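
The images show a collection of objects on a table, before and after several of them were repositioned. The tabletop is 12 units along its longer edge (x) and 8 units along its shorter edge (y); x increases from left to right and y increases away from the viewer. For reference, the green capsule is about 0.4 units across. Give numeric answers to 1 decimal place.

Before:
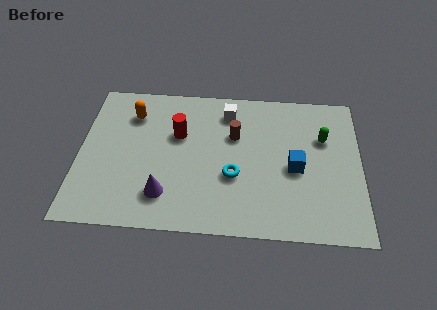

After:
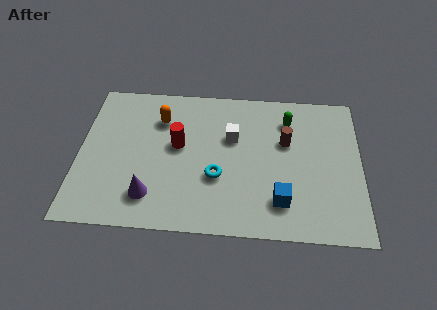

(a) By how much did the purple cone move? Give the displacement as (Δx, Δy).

(-0.6, -0.1)

From the two frames, the purple cone sits at roughly (3.7, 1.8) before and (3.1, 1.7) after.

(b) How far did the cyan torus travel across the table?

0.7

From (6.6, 3.0) to (5.9, 2.9), the cyan torus covered √(0.7² + 0.1²) ≈ 0.7 units.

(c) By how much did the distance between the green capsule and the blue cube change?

+2.3

They were about 2.1 units apart before and 4.4 after — 2.3 units further apart.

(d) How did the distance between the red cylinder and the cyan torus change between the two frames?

-0.9

They were about 3.2 units apart before and 2.3 after — 0.9 units closer together.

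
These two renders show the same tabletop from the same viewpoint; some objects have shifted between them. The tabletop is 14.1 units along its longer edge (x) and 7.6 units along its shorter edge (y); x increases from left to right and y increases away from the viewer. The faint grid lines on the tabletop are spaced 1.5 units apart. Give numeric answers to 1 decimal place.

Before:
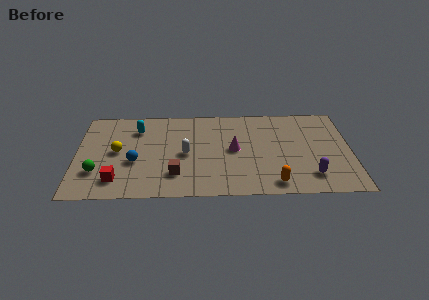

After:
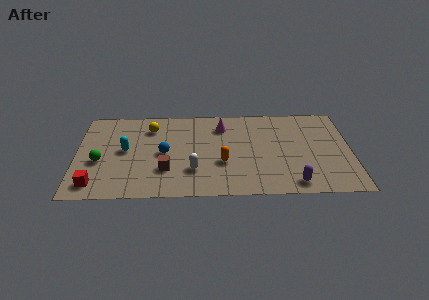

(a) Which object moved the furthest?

the orange capsule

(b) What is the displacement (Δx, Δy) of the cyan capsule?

(-0.6, -1.8)

The cyan capsule started near (3.1, 5.8) and ended near (2.5, 4.0).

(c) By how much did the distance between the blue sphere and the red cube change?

+2.6

The distance was about 1.7 in the first image and 4.3 in the second, so they moved 2.6 units further apart.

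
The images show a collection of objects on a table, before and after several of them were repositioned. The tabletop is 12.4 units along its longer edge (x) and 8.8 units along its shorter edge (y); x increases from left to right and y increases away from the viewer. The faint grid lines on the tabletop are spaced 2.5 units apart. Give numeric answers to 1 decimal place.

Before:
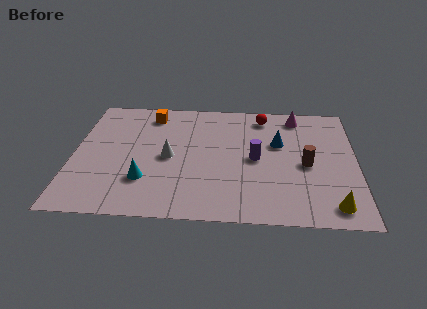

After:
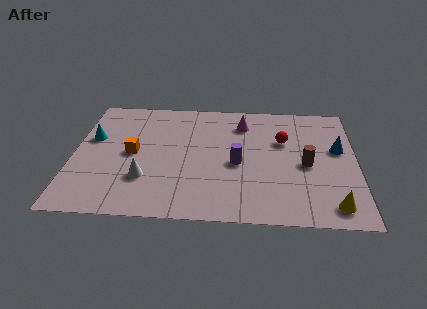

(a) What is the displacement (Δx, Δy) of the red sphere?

(0.9, -1.8)

From the two frames, the red sphere sits at roughly (8.3, 7.5) before and (9.2, 5.7) after.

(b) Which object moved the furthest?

the cyan cone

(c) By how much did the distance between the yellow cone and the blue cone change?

-0.9

The distance was about 4.9 in the first image and 4.0 in the second, so they moved 0.9 units closer together.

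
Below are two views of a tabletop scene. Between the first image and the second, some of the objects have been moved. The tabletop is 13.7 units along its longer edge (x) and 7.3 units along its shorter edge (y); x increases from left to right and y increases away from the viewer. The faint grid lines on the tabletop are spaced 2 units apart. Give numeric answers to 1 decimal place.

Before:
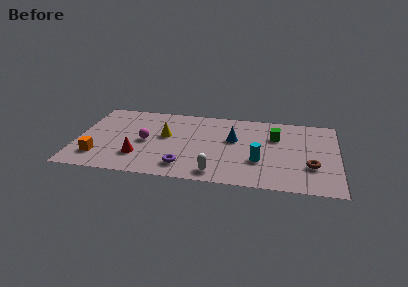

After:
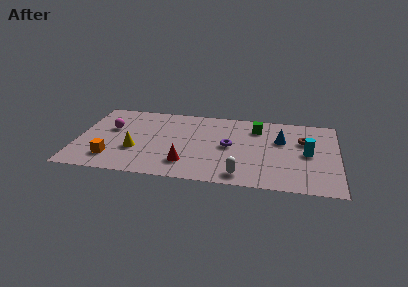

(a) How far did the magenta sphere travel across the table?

2.1

The magenta sphere was near (3.6, 3.5) before and (1.7, 4.5) after, so it travelled √(1.9² + 1.0²) ≈ 2.1 units.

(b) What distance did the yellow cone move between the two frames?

2.2

From (4.6, 4.2) to (3.1, 2.6), the yellow cone covered √(1.5² + 1.6²) ≈ 2.2 units.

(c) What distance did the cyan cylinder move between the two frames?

2.7

The cyan cylinder moved from about (9.6, 2.5) to (12.1, 3.6), a distance of √(2.5² + 1.1²) ≈ 2.7.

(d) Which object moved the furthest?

the purple torus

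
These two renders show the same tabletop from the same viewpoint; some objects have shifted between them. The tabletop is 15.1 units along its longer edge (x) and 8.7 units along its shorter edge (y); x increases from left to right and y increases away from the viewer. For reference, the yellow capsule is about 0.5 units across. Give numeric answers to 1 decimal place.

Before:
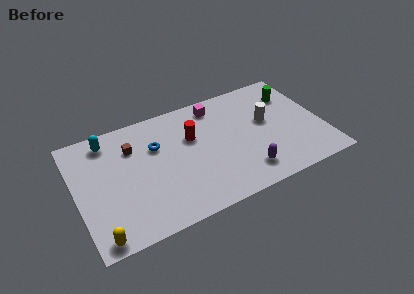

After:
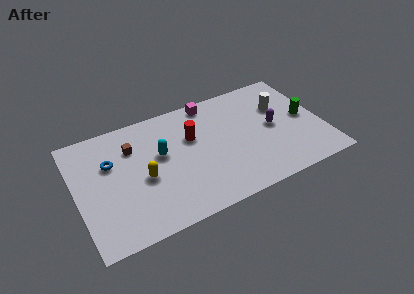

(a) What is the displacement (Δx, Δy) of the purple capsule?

(2.1, 2.7)

From the two frames, the purple capsule sits at roughly (10.0, 1.7) before and (12.1, 4.4) after.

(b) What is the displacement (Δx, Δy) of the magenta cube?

(-0.3, 0.4)

The magenta cube started near (8.9, 7.4) and ended near (8.6, 7.8).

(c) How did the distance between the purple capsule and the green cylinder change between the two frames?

-4.0

The distance was about 6.0 in the first image and 2.0 in the second, so they moved 4.0 units closer together.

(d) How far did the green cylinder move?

2.2

From (13.6, 6.5) to (14.1, 4.4), the green cylinder covered √(0.5² + 2.1²) ≈ 2.2 units.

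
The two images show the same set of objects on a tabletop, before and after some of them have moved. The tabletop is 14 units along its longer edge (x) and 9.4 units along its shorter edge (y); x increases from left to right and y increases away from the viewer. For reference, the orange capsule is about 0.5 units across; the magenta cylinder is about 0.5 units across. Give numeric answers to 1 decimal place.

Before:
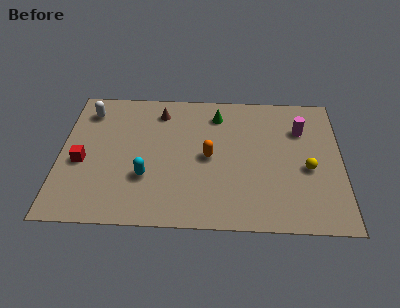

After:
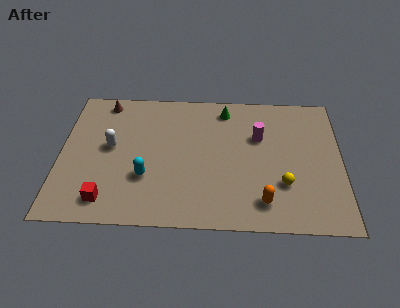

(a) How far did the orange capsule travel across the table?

4.0

From (7.4, 4.6) to (10.1, 1.7), the orange capsule covered √(2.7² + 2.9²) ≈ 4.0 units.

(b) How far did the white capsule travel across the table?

2.8

The white capsule moved from about (1.3, 7.6) to (2.5, 5.1), a distance of √(1.2² + 2.5²) ≈ 2.8.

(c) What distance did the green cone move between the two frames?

0.6

The green cone moved from about (7.8, 7.6) to (8.2, 8.0), a distance of √(0.4² + 0.4²) ≈ 0.6.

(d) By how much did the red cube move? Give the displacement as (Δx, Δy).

(1.3, -2.5)

The red cube was at about (1.1, 4.0) and moved to about (2.4, 1.5).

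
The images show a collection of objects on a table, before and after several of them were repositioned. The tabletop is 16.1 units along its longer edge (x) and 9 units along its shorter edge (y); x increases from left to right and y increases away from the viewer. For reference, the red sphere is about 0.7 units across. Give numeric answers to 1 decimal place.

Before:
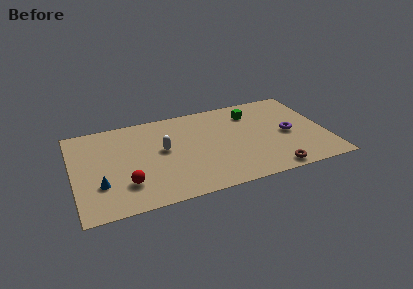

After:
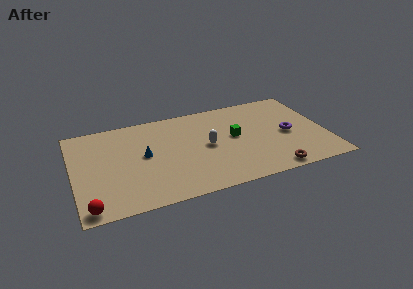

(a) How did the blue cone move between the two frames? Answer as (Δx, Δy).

(2.9, 2.0)

The blue cone started near (1.6, 2.8) and ended near (4.5, 4.8).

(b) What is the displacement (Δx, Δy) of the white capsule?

(2.8, -0.5)

The white capsule was at about (5.7, 5.0) and moved to about (8.5, 4.5).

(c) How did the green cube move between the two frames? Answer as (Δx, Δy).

(-1.3, -2.1)

From the two frames, the green cube sits at roughly (11.6, 7.0) before and (10.3, 4.9) after.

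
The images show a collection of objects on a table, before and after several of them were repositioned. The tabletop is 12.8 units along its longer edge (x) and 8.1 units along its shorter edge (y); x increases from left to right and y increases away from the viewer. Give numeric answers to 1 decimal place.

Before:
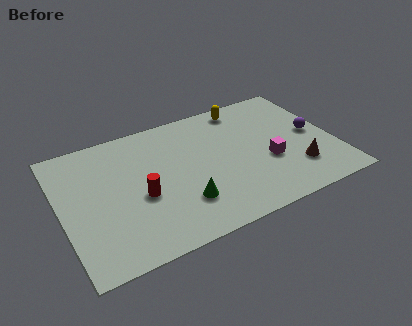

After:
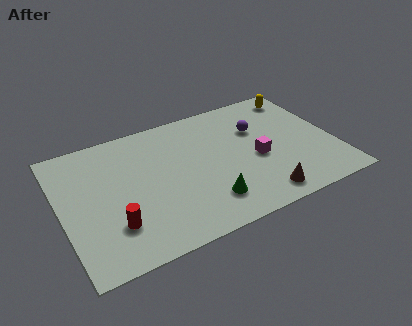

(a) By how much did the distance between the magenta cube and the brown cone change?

+0.8

Before: roughly 1.6 units apart; after: 2.4. That's 0.8 units further apart.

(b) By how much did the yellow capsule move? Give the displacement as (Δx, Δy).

(2.7, -0.2)

The yellow capsule started near (9.0, 7.1) and ended near (11.7, 6.9).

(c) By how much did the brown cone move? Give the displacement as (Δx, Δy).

(-1.9, -1.0)

The brown cone started near (10.8, 2.1) and ended near (8.9, 1.1).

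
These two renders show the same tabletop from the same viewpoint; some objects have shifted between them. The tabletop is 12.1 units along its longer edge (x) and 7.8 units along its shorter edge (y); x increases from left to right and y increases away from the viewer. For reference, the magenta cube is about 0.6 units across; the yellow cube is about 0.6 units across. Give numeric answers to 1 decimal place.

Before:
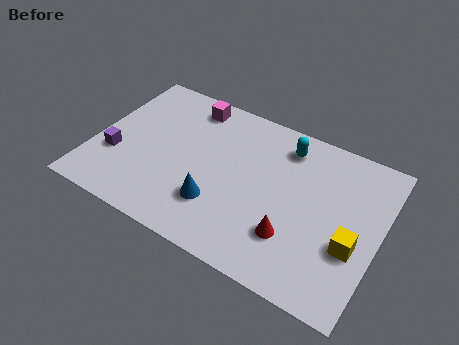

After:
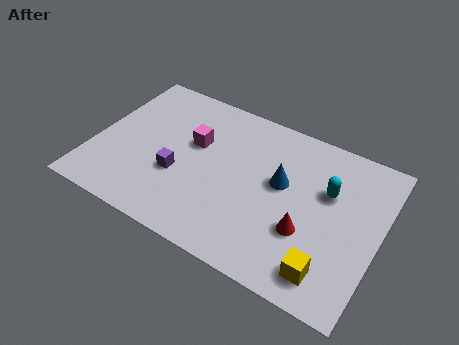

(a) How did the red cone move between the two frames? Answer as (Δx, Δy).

(0.5, 0.5)

From the two frames, the red cone sits at roughly (8.7, 2.2) before and (9.2, 2.7) after.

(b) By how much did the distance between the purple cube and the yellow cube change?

-3.3

They were about 10.1 units apart before and 6.8 after — 3.3 units closer together.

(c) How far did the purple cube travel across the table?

2.7

The purple cube moved from about (1.0, 2.7) to (3.7, 2.9), a distance of √(2.7² + 0.2²) ≈ 2.7.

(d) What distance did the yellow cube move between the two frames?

1.8

The yellow cube was near (11.1, 2.9) before and (10.3, 1.3) after, so it travelled √(0.8² + 1.6²) ≈ 1.8 units.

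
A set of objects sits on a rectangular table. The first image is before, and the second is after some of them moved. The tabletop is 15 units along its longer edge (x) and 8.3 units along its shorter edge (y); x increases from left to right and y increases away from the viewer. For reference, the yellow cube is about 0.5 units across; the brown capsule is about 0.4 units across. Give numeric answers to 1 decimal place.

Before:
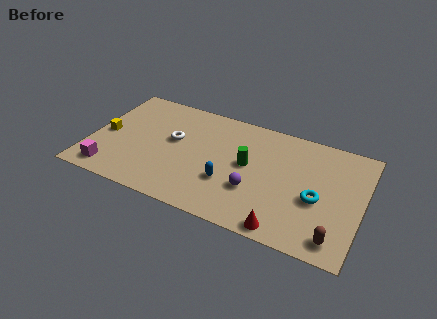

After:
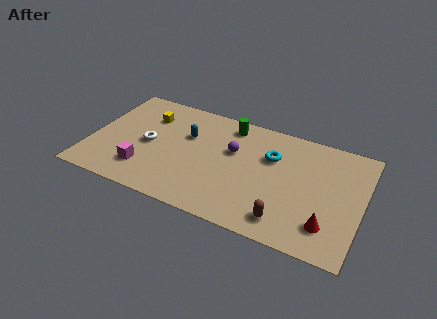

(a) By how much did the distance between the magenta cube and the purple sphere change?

-2.4

The distance was about 8.0 in the first image and 5.6 in the second, so they moved 2.4 units closer together.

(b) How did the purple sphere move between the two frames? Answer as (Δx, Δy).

(-1.4, 2.4)

The purple sphere started near (9.2, 2.8) and ended near (7.8, 5.2).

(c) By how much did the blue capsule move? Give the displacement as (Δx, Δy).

(-2.6, 2.6)

The blue capsule started near (7.8, 2.8) and ended near (5.2, 5.4).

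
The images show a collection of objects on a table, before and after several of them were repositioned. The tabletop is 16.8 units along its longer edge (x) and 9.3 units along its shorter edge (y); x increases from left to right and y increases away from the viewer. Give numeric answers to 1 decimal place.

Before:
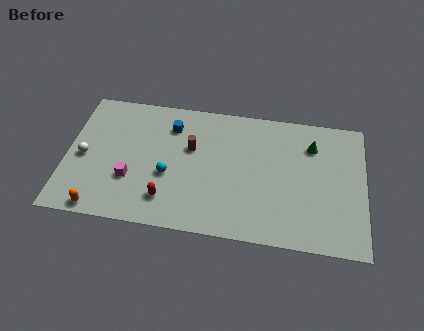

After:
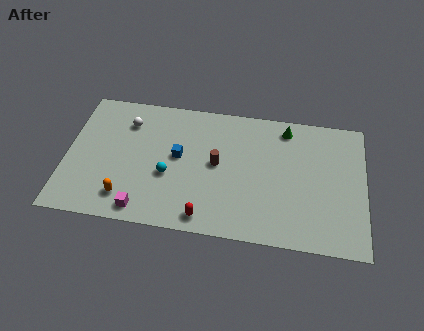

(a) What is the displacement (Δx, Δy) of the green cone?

(-1.5, 1.0)

The green cone started near (13.8, 7.0) and ended near (12.3, 8.0).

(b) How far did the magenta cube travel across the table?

2.2

The magenta cube moved from about (3.7, 3.1) to (4.5, 1.1), a distance of √(0.8² + 2.0²) ≈ 2.2.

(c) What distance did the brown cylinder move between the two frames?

1.7

The brown cylinder was near (7.0, 5.8) before and (8.5, 4.9) after, so it travelled √(1.5² + 0.9²) ≈ 1.7 units.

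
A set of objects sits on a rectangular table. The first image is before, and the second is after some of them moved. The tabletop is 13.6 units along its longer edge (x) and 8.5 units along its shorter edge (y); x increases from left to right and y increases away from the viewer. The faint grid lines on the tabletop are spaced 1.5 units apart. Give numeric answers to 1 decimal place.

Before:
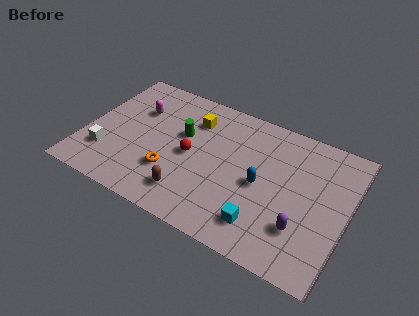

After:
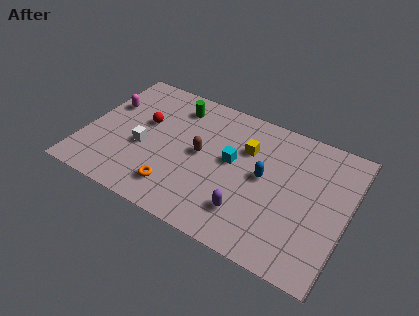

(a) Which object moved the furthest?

the cyan cube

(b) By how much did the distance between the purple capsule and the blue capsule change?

-0.3

Before: roughly 2.8 units apart; after: 2.5. That's 0.3 units closer together.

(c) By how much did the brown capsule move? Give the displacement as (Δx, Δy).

(0.2, 2.7)

The brown capsule started near (5.8, 1.7) and ended near (6.0, 4.4).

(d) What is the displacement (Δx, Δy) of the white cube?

(1.8, 1.2)

The white cube was at about (1.3, 2.3) and moved to about (3.1, 3.5).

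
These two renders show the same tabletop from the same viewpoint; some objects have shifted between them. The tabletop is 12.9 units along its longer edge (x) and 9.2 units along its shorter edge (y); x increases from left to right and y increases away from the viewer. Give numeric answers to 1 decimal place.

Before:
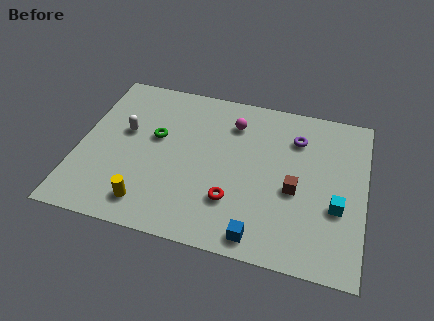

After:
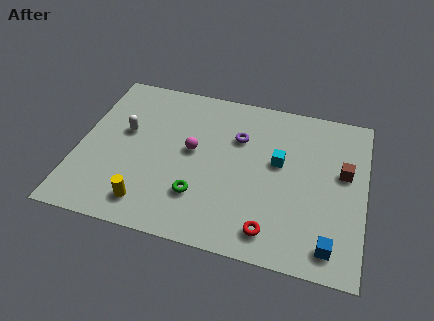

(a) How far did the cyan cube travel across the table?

3.3

From (11.7, 3.4) to (9.0, 5.3), the cyan cube covered √(2.7² + 1.9²) ≈ 3.3 units.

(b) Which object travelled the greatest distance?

the green torus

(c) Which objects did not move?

the white capsule and the yellow cylinder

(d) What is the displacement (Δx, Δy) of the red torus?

(1.8, -1.2)

From the two frames, the red torus sits at roughly (7.1, 2.6) before and (8.9, 1.4) after.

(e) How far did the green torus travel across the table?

3.6

The green torus was near (3.4, 5.4) before and (5.6, 2.5) after, so it travelled √(2.2² + 2.9²) ≈ 3.6 units.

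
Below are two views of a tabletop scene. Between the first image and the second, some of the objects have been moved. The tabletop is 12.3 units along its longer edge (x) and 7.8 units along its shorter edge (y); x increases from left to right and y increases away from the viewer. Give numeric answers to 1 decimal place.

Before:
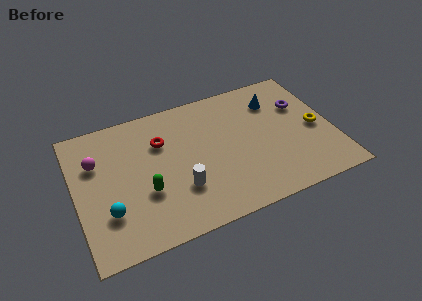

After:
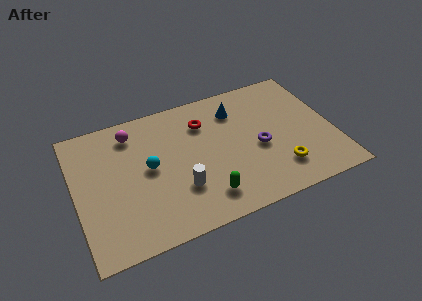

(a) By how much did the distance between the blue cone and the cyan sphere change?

-4.3

The distance was about 9.1 in the first image and 4.8 in the second, so they moved 4.3 units closer together.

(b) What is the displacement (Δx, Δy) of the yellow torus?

(-2.0, -1.8)

From the two frames, the yellow torus sits at roughly (11.5, 3.6) before and (9.5, 1.8) after.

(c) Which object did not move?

the white cylinder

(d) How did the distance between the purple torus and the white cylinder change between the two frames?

-2.8

Before: roughly 6.8 units apart; after: 4.0. That's 2.8 units closer together.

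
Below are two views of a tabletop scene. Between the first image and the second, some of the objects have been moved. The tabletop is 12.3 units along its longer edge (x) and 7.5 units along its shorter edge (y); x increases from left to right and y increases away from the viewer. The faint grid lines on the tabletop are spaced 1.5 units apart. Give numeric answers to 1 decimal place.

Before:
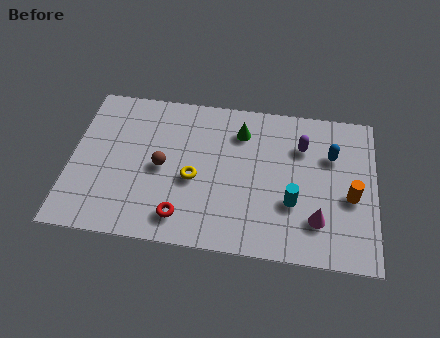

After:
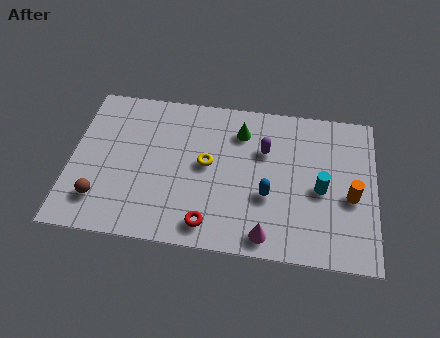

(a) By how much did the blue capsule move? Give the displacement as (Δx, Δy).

(-2.5, -2.3)

The blue capsule was at about (10.5, 5.1) and moved to about (8.0, 2.8).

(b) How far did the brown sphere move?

3.1

From (3.7, 3.6) to (1.3, 1.7), the brown sphere covered √(2.4² + 1.9²) ≈ 3.1 units.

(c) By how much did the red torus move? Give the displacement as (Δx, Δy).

(1.1, -0.2)

The red torus started near (4.6, 1.3) and ended near (5.7, 1.1).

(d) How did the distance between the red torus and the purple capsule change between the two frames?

-1.8

Before: roughly 6.2 units apart; after: 4.4. That's 1.8 units closer together.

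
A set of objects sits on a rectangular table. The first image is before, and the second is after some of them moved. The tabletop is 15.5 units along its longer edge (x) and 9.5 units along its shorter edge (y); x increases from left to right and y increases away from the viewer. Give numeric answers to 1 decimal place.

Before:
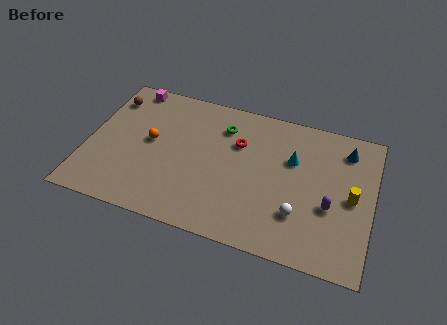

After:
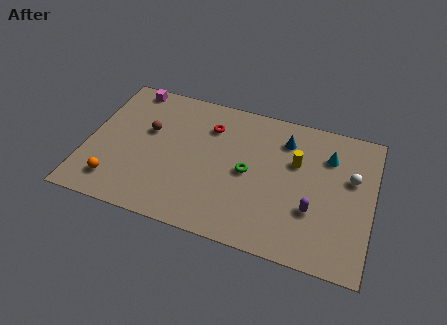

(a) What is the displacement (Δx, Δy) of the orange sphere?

(-1.6, -3.3)

The orange sphere was at about (3.4, 5.1) and moved to about (1.8, 1.8).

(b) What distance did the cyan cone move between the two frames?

2.1

The cyan cone moved from about (11.1, 6.2) to (13.0, 7.0), a distance of √(1.9² + 0.8²) ≈ 2.1.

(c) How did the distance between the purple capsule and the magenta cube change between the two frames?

-0.6

The distance was about 12.4 in the first image and 11.8 in the second, so they moved 0.6 units closer together.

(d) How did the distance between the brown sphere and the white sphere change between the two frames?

-0.7

The distance was about 11.8 in the first image and 11.1 in the second, so they moved 0.7 units closer together.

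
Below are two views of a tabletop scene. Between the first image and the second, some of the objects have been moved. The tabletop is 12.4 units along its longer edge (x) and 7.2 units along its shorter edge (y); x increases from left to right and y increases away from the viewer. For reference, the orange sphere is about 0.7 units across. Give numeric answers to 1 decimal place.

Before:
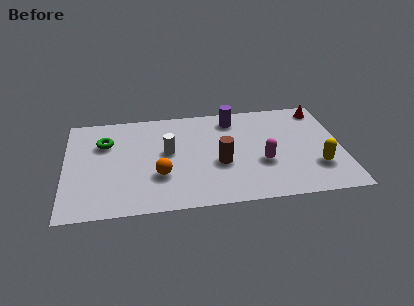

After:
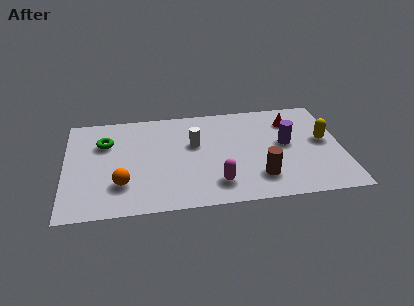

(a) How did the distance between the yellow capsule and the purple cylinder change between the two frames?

-3.6

The distance was about 5.3 in the first image and 1.7 in the second, so they moved 3.6 units closer together.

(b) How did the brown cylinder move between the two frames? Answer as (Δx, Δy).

(1.7, -1.2)

From the two frames, the brown cylinder sits at roughly (6.9, 2.9) before and (8.6, 1.7) after.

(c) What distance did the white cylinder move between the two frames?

1.3

The white cylinder was near (4.6, 4.0) before and (5.8, 4.4) after, so it travelled √(1.2² + 0.4²) ≈ 1.3 units.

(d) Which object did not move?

the green torus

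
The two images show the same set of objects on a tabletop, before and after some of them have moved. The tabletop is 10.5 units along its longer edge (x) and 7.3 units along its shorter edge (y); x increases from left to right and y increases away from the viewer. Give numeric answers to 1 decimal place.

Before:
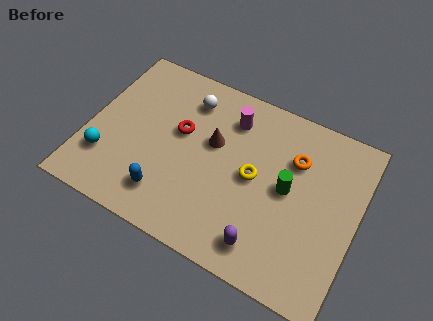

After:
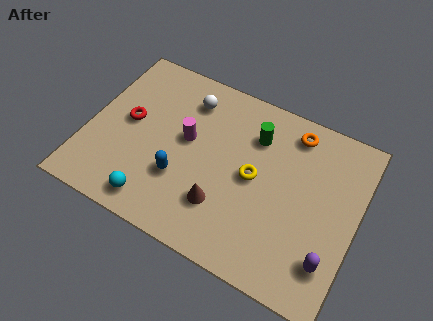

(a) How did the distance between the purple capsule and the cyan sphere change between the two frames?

+0.3

They were about 6.4 units apart before and 6.7 after — 0.3 units further apart.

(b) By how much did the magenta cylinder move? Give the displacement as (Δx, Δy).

(-1.5, -1.6)

The magenta cylinder was at about (5.3, 5.7) and moved to about (3.8, 4.1).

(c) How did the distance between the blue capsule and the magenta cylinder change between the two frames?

-2.9

They were about 4.6 units apart before and 1.7 after — 2.9 units closer together.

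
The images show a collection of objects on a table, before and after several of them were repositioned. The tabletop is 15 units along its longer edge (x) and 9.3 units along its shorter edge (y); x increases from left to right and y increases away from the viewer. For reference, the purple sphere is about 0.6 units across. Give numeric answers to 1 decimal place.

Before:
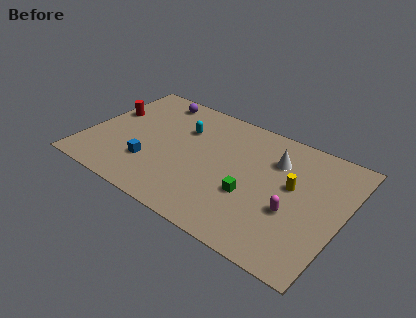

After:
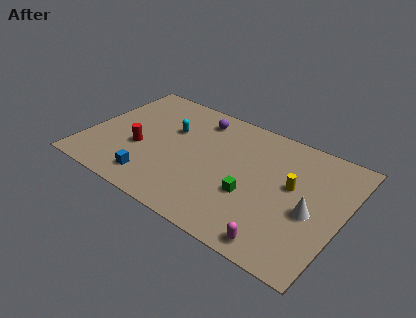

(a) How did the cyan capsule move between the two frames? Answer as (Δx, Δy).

(-0.7, -0.4)

From the two frames, the cyan capsule sits at roughly (5.3, 6.4) before and (4.6, 6.0) after.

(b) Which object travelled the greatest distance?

the white cone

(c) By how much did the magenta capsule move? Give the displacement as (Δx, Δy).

(-0.3, -2.5)

The magenta capsule was at about (12.3, 3.5) and moved to about (12.0, 1.0).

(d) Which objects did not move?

the yellow cylinder and the green cube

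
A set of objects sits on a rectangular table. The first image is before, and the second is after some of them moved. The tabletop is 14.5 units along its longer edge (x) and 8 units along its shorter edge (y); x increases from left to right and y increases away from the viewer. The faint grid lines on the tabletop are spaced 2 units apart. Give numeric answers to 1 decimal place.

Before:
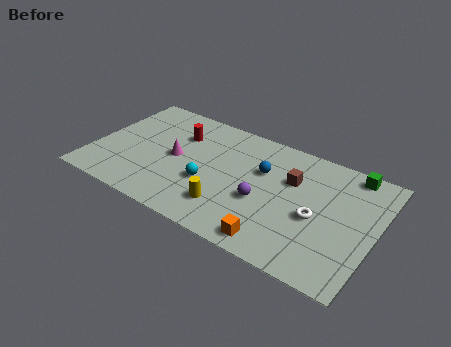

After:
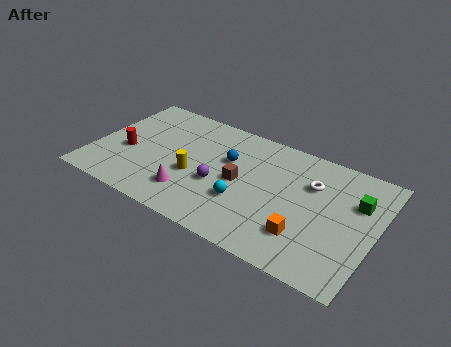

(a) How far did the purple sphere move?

2.3

From (8.9, 3.2) to (6.6, 3.2), the purple sphere covered √(2.3² + 0.0²) ≈ 2.3 units.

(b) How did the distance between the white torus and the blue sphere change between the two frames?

+0.9

Before: roughly 3.4 units apart; after: 4.3. That's 0.9 units further apart.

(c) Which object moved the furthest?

the red cylinder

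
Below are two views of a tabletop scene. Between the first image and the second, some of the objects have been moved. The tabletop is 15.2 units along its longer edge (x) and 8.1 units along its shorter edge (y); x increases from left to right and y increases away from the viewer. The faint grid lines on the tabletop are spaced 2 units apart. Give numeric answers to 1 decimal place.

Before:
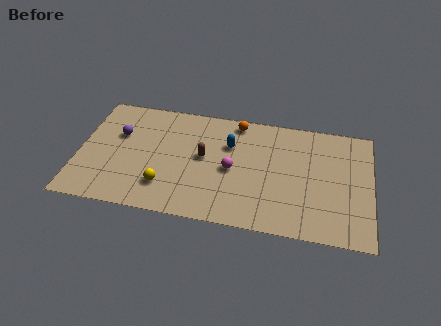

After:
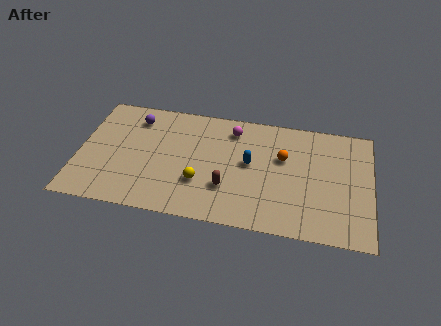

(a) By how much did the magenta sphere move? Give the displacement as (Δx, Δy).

(-0.1, 2.8)

From the two frames, the magenta sphere sits at roughly (8.0, 3.8) before and (7.9, 6.6) after.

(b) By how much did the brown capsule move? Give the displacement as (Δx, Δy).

(1.3, -1.9)

The brown capsule started near (6.5, 4.4) and ended near (7.8, 2.5).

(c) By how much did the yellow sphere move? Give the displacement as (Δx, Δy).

(1.8, 0.6)

The yellow sphere started near (4.6, 2.0) and ended near (6.4, 2.6).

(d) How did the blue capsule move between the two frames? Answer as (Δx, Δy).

(1.1, -1.1)

The blue capsule was at about (7.8, 5.5) and moved to about (8.9, 4.4).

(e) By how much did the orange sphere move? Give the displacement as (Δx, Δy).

(2.5, -2.1)

From the two frames, the orange sphere sits at roughly (8.1, 7.2) before and (10.6, 5.1) after.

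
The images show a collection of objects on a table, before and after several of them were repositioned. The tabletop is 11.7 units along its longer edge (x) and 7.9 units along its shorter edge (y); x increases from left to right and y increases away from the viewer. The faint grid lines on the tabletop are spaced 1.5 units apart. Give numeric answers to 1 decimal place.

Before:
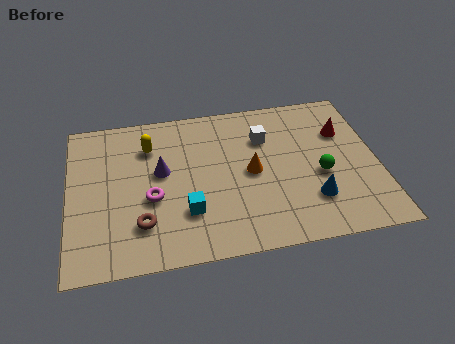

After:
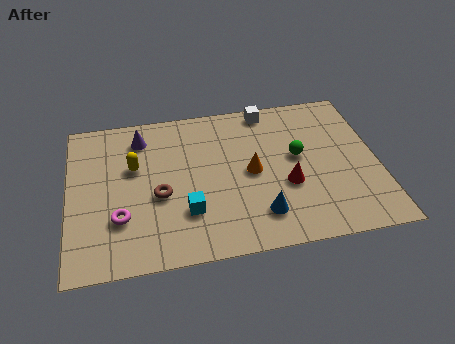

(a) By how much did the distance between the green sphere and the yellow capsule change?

-0.7

They were about 6.9 units apart before and 6.2 after — 0.7 units closer together.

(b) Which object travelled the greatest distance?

the red cone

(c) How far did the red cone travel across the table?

3.3

From (10.5, 5.4) to (8.2, 3.0), the red cone covered √(2.3² + 2.4²) ≈ 3.3 units.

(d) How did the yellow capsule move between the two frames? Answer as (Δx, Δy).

(-0.6, -1.0)

The yellow capsule started near (3.1, 5.9) and ended near (2.5, 4.9).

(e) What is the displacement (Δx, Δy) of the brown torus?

(0.7, 1.3)

From the two frames, the brown torus sits at roughly (2.7, 2.0) before and (3.4, 3.3) after.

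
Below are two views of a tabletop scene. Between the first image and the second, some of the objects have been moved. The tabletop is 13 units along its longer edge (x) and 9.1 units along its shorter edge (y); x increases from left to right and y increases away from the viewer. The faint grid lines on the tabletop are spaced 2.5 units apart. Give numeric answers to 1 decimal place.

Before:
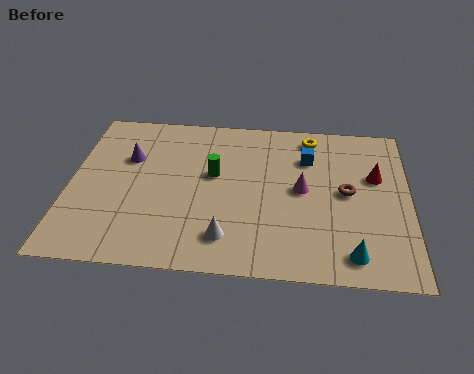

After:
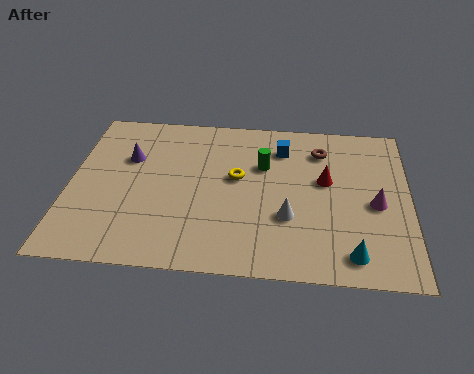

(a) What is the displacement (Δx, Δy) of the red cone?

(-1.9, -0.4)

The red cone was at about (11.7, 5.7) and moved to about (9.8, 5.3).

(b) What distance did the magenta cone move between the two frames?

2.9

The magenta cone was near (8.9, 4.7) before and (11.7, 4.1) after, so it travelled √(2.8² + 0.6²) ≈ 2.9 units.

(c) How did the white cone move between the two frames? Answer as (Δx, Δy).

(2.3, 1.3)

From the two frames, the white cone sits at roughly (6.1, 1.8) before and (8.4, 3.1) after.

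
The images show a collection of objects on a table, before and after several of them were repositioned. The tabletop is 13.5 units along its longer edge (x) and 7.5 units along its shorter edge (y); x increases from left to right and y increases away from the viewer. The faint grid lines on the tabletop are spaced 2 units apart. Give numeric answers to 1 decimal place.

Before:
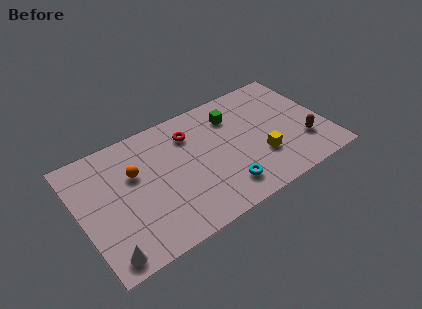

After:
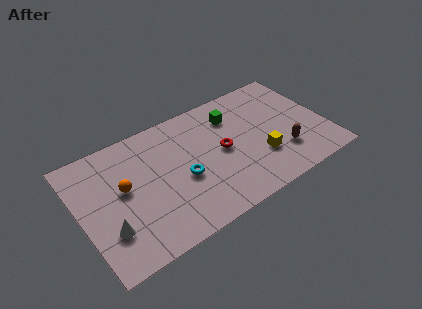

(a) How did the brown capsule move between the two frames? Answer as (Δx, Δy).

(-1.2, -0.1)

The brown capsule was at about (12.1, 2.2) and moved to about (10.9, 2.1).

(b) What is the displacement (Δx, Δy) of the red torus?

(1.5, -1.9)

The red torus was at about (6.3, 5.7) and moved to about (7.8, 3.8).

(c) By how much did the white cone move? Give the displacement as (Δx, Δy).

(0.3, 1.3)

From the two frames, the white cone sits at roughly (1.0, 0.9) before and (1.3, 2.2) after.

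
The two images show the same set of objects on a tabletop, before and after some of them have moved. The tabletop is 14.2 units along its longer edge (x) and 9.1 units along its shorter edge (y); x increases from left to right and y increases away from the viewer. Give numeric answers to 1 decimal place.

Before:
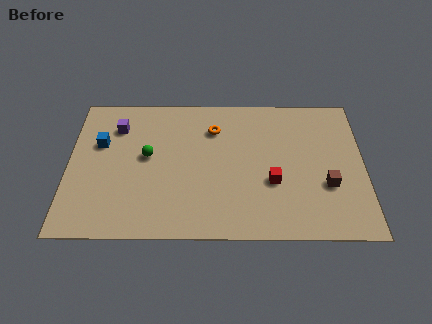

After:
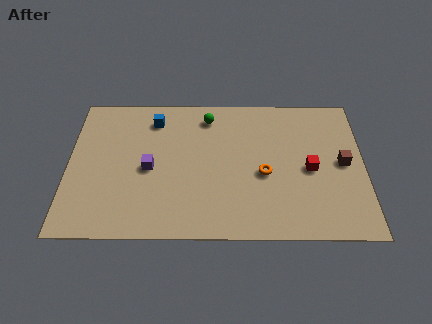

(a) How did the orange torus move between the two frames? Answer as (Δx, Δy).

(2.4, -2.9)

From the two frames, the orange torus sits at roughly (7.0, 6.8) before and (9.4, 3.9) after.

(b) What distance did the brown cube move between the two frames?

1.6

The brown cube was near (12.4, 3.2) before and (13.2, 4.6) after, so it travelled √(0.8² + 1.4²) ≈ 1.6 units.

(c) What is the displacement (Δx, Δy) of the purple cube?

(1.6, -2.7)

From the two frames, the purple cube sits at roughly (2.3, 6.9) before and (3.9, 4.2) after.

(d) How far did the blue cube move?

3.1

The blue cube was near (1.5, 5.8) before and (4.1, 7.4) after, so it travelled √(2.6² + 1.6²) ≈ 3.1 units.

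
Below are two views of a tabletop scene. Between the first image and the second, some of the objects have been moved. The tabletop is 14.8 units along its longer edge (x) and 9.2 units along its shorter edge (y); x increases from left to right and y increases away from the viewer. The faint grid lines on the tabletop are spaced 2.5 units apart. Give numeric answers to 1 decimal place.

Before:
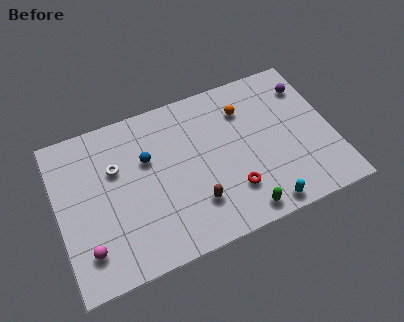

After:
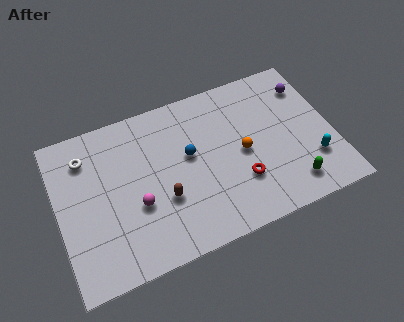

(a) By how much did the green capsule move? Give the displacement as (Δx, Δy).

(2.8, 0.6)

The green capsule was at about (9.4, 1.0) and moved to about (12.2, 1.6).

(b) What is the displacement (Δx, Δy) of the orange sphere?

(-0.4, -2.5)

The orange sphere was at about (10.3, 6.9) and moved to about (9.9, 4.4).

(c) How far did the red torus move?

0.6

The red torus was near (9.1, 2.4) before and (9.6, 2.8) after, so it travelled √(0.5² + 0.4²) ≈ 0.6 units.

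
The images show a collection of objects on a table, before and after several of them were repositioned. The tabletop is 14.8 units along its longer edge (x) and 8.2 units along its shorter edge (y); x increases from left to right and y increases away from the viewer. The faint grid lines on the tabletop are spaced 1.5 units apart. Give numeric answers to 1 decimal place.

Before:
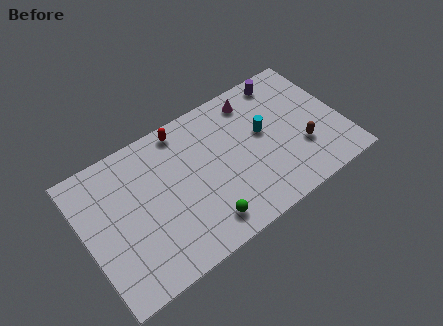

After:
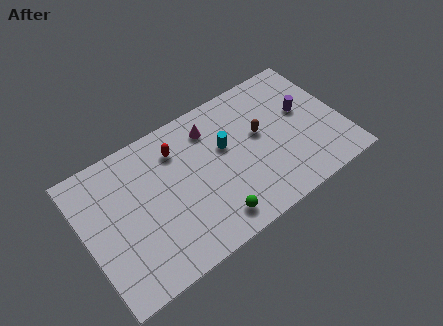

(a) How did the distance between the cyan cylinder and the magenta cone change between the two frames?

-0.6

They were about 2.2 units apart before and 1.6 after — 0.6 units closer together.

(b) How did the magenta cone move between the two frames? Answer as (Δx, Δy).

(-2.6, -0.4)

The magenta cone started near (10.2, 6.9) and ended near (7.6, 6.5).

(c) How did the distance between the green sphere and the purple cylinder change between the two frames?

-1.3

Before: roughly 8.2 units apart; after: 6.9. That's 1.3 units closer together.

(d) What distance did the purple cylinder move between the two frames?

2.5

The purple cylinder was near (12.1, 7.2) before and (12.8, 4.8) after, so it travelled √(0.7² + 2.4²) ≈ 2.5 units.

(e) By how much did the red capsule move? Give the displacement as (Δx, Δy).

(-0.5, -1.0)

From the two frames, the red capsule sits at roughly (6.1, 7.3) before and (5.6, 6.3) after.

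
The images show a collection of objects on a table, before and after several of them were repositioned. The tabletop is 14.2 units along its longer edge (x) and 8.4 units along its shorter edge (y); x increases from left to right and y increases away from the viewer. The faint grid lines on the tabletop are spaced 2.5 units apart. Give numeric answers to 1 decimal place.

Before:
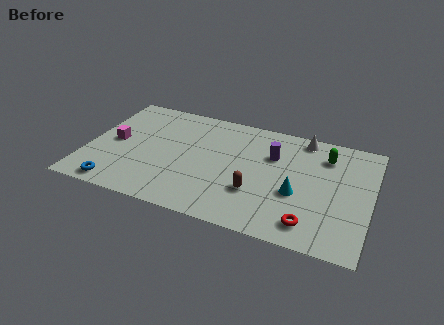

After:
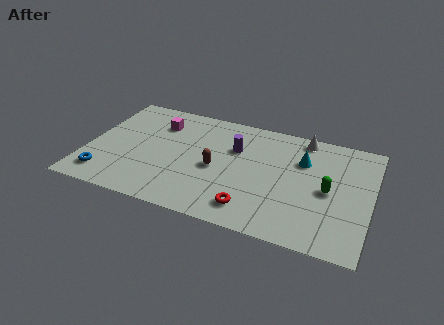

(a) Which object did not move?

the white cone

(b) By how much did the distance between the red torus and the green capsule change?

-0.7

The distance was about 5.1 in the first image and 4.4 in the second, so they moved 0.7 units closer together.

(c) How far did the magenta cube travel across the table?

2.9

The magenta cube moved from about (1.3, 4.2) to (3.3, 6.3), a distance of √(2.0² + 2.1²) ≈ 2.9.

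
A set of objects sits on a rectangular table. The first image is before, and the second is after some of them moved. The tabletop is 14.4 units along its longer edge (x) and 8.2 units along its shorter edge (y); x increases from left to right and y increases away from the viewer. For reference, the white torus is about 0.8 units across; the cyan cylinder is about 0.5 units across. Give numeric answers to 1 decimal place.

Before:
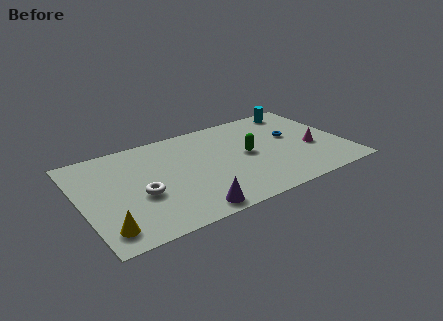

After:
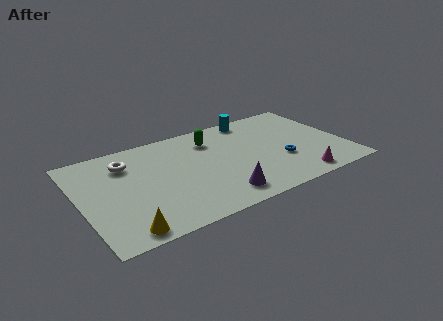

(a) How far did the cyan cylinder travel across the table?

2.6

The cyan cylinder was near (12.5, 7.2) before and (9.9, 7.3) after, so it travelled √(2.6² + 0.1²) ≈ 2.6 units.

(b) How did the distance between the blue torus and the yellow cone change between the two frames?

-2.1

They were about 11.2 units apart before and 9.1 after — 2.1 units closer together.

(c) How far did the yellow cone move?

1.0

The yellow cone was near (1.0, 1.4) before and (1.9, 0.9) after, so it travelled √(0.9² + 0.5²) ≈ 1.0 units.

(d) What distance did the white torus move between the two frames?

2.9

The white torus was near (3.1, 3.3) before and (2.7, 6.2) after, so it travelled √(0.4² + 2.9²) ≈ 2.9 units.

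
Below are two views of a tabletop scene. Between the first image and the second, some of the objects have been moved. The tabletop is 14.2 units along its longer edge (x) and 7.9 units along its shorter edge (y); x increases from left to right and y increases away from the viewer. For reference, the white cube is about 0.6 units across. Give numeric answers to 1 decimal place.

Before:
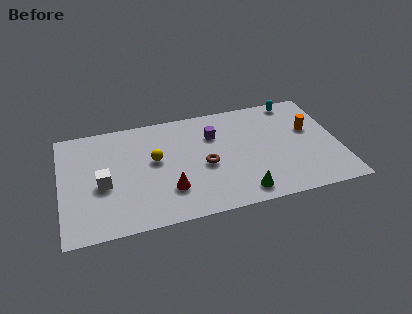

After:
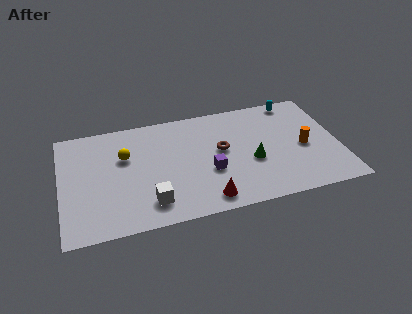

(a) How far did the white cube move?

2.9

From (2.1, 3.4) to (4.4, 1.6), the white cube covered √(2.3² + 1.8²) ≈ 2.9 units.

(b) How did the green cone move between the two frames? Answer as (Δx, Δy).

(0.7, 2.1)

The green cone started near (9.0, 1.1) and ended near (9.7, 3.2).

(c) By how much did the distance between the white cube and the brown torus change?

-0.5

They were about 5.2 units apart before and 4.7 after — 0.5 units closer together.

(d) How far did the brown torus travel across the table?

1.3

From (7.3, 3.5) to (8.2, 4.4), the brown torus covered √(0.9² + 0.9²) ≈ 1.3 units.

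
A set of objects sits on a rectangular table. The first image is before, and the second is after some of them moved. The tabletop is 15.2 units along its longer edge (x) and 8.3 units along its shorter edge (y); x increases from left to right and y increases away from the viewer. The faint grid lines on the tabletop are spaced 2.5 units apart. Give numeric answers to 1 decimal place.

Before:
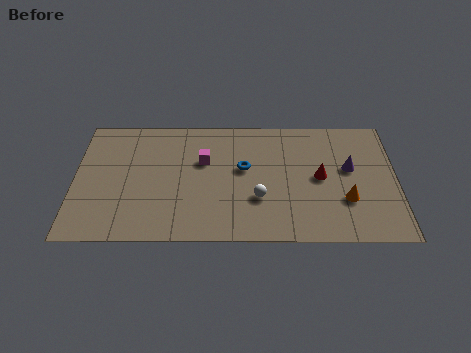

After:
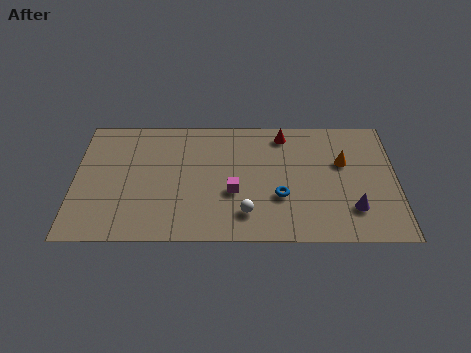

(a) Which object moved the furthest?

the red cone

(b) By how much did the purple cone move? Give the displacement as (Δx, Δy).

(0.1, -2.7)

The purple cone started near (13.0, 4.8) and ended near (13.1, 2.1).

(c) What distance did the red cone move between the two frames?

3.4

The red cone moved from about (11.6, 4.2) to (9.9, 7.1), a distance of √(1.7² + 2.9²) ≈ 3.4.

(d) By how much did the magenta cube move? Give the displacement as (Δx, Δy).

(1.4, -2.1)

The magenta cube was at about (6.1, 5.3) and moved to about (7.5, 3.2).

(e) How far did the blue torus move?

2.5

The blue torus moved from about (8.0, 4.8) to (9.7, 2.9), a distance of √(1.7² + 1.9²) ≈ 2.5.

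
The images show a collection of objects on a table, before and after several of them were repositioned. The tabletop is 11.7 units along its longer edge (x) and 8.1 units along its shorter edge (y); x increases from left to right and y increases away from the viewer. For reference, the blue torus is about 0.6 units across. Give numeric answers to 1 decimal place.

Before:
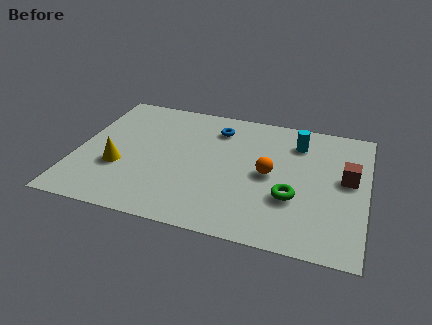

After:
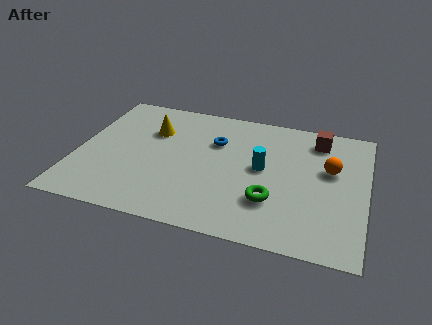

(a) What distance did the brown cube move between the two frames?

2.6

The brown cube moved from about (10.9, 4.5) to (9.6, 6.7), a distance of √(1.3² + 2.2²) ≈ 2.6.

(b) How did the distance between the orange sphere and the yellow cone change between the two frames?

+1.2

Before: roughly 6.1 units apart; after: 7.3. That's 1.2 units further apart.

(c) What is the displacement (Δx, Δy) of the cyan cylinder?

(-1.3, -2.0)

From the two frames, the cyan cylinder sits at roughly (8.8, 6.3) before and (7.5, 4.3) after.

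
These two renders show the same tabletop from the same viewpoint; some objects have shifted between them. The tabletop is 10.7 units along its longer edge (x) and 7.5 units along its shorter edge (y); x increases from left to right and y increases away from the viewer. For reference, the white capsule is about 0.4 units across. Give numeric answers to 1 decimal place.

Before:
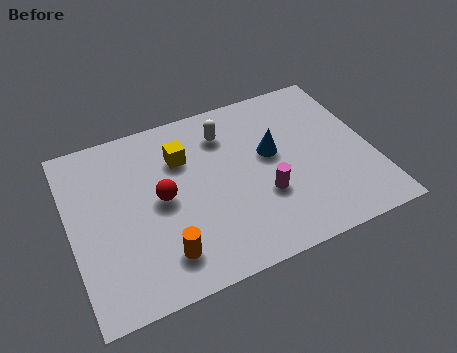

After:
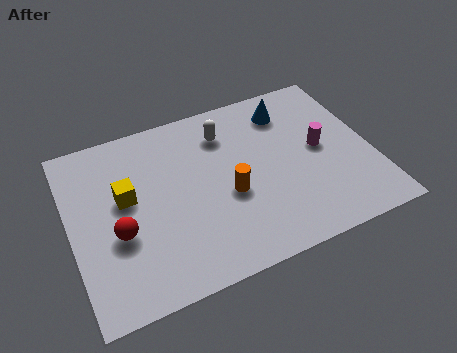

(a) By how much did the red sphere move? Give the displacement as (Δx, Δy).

(-1.6, -0.9)

The red sphere was at about (3.2, 3.8) and moved to about (1.6, 2.9).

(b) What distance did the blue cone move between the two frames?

1.9

The blue cone moved from about (7.2, 4.3) to (8.0, 6.0), a distance of √(0.8² + 1.7²) ≈ 1.9.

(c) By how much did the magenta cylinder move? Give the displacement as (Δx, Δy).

(2.2, 1.3)

The magenta cylinder started near (6.7, 2.6) and ended near (8.9, 3.9).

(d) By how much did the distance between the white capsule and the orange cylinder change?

-2.4

They were about 5.1 units apart before and 2.7 after — 2.4 units closer together.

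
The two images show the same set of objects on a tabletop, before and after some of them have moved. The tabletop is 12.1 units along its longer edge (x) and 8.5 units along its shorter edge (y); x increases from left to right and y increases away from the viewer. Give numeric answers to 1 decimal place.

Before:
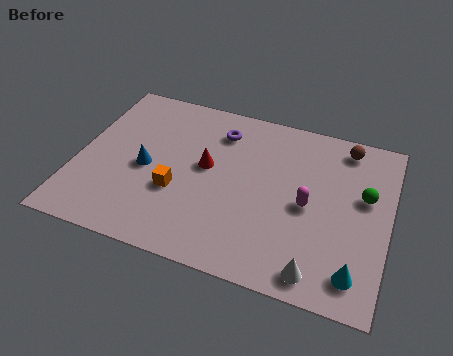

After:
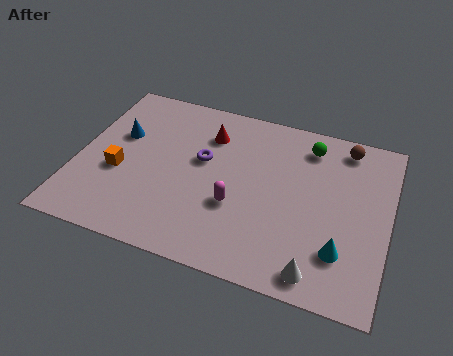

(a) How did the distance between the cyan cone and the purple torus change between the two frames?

-1.5

The distance was about 7.8 in the first image and 6.3 in the second, so they moved 1.5 units closer together.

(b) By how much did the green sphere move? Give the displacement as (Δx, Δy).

(-2.3, 1.9)

From the two frames, the green sphere sits at roughly (11.1, 5.1) before and (8.8, 7.0) after.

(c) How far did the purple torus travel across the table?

1.8

The purple torus moved from about (5.3, 6.7) to (4.8, 5.0), a distance of √(0.5² + 1.7²) ≈ 1.8.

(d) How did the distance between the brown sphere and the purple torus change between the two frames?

+1.0

The distance was about 4.9 in the first image and 5.9 in the second, so they moved 1.0 units further apart.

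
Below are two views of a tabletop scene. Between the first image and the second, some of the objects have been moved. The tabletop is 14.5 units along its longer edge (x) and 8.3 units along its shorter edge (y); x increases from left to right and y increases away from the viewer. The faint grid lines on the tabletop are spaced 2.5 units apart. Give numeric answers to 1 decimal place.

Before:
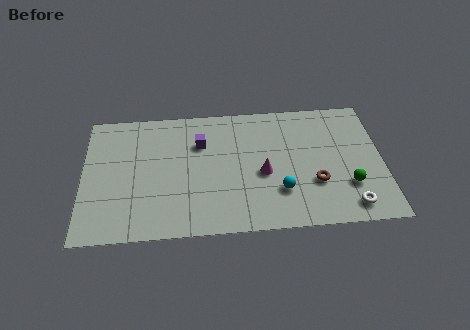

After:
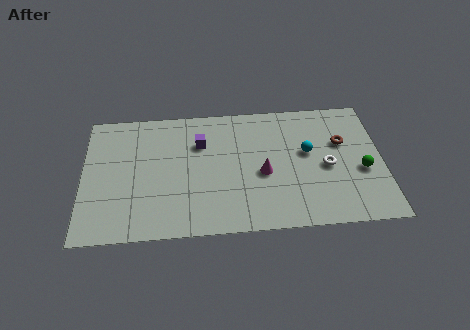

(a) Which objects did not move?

the purple cube and the magenta cone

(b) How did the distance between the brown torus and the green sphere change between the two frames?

+0.5

Before: roughly 1.6 units apart; after: 2.1. That's 0.5 units further apart.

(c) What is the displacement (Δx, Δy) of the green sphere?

(0.7, 0.9)

From the two frames, the green sphere sits at roughly (12.8, 2.5) before and (13.5, 3.4) after.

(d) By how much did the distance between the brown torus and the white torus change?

-0.6

The distance was about 2.3 in the first image and 1.7 in the second, so they moved 0.6 units closer together.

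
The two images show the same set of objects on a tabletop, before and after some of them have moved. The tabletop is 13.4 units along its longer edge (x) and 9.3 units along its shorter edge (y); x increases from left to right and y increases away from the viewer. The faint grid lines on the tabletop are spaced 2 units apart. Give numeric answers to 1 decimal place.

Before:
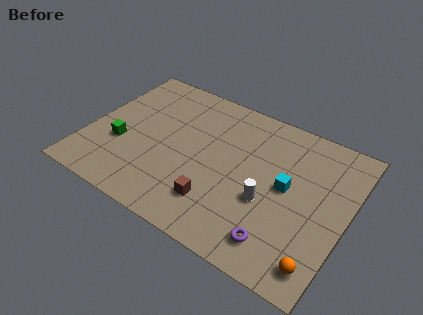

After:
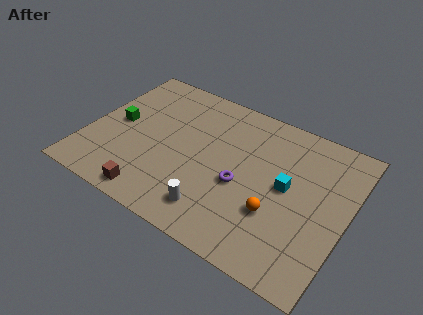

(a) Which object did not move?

the cyan cube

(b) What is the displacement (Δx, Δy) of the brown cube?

(-3.1, -1.2)

From the two frames, the brown cube sits at roughly (7.1, 2.2) before and (4.0, 1.0) after.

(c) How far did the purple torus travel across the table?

3.3

The purple torus was near (10.4, 1.6) before and (8.1, 3.9) after, so it travelled √(2.3² + 2.3²) ≈ 3.3 units.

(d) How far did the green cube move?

1.4

The green cube was near (1.8, 3.4) before and (1.4, 4.7) after, so it travelled √(0.4² + 1.3²) ≈ 1.4 units.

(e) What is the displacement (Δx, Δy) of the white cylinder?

(-2.4, -1.9)

From the two frames, the white cylinder sits at roughly (9.5, 3.6) before and (7.1, 1.7) after.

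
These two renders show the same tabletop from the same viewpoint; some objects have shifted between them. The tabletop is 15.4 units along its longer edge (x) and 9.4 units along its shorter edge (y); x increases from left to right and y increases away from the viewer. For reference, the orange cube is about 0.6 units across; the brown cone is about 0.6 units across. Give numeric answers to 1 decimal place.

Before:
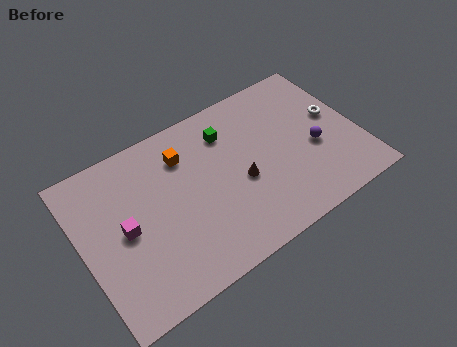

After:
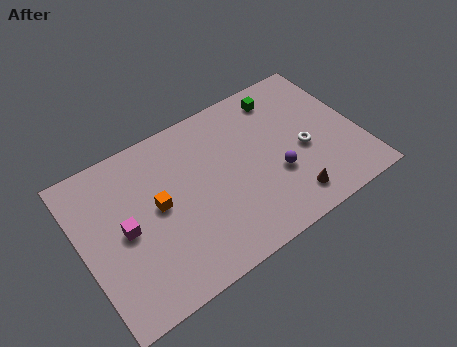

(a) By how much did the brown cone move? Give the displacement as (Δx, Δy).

(2.3, -2.4)

The brown cone was at about (8.7, 4.0) and moved to about (11.0, 1.6).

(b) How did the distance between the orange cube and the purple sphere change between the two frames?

-1.0

Before: roughly 7.6 units apart; after: 6.6. That's 1.0 units closer together.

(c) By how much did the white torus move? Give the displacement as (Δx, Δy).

(-2.0, -1.2)

The white torus was at about (14.3, 5.3) and moved to about (12.3, 4.1).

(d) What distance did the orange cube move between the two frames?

2.8

The orange cube moved from about (6.0, 7.1) to (4.2, 5.0), a distance of √(1.8² + 2.1²) ≈ 2.8.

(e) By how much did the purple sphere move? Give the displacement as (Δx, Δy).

(-2.3, -0.5)

The purple sphere was at about (12.9, 3.9) and moved to about (10.6, 3.4).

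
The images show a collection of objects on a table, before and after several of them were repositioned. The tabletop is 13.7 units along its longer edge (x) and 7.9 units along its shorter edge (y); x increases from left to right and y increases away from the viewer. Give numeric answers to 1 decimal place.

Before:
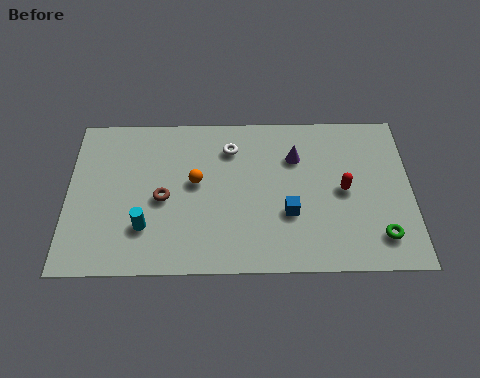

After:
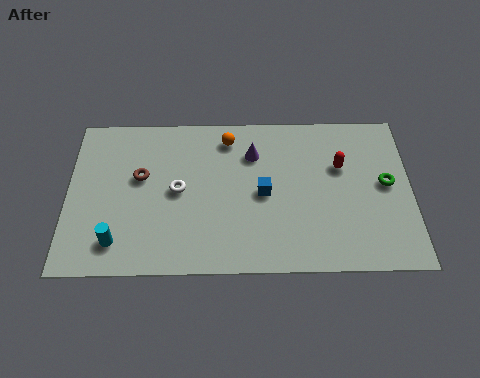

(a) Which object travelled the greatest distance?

the white torus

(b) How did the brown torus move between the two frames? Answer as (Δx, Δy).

(-0.9, 1.1)

From the two frames, the brown torus sits at roughly (3.8, 3.6) before and (2.9, 4.7) after.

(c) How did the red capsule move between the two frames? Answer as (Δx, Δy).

(-0.1, 1.2)

From the two frames, the red capsule sits at roughly (11.0, 3.9) before and (10.9, 5.1) after.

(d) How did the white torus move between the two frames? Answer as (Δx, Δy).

(-2.1, -2.1)

From the two frames, the white torus sits at roughly (6.5, 6.1) before and (4.4, 4.0) after.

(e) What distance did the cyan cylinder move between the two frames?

1.3

The cyan cylinder was near (3.1, 2.2) before and (2.0, 1.5) after, so it travelled √(1.1² + 0.7²) ≈ 1.3 units.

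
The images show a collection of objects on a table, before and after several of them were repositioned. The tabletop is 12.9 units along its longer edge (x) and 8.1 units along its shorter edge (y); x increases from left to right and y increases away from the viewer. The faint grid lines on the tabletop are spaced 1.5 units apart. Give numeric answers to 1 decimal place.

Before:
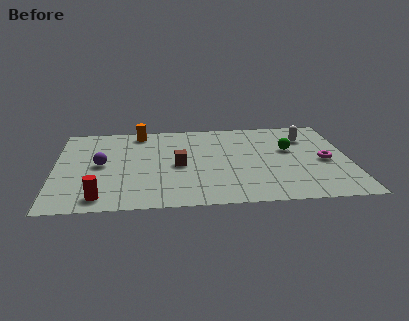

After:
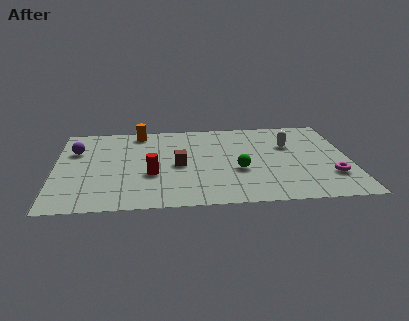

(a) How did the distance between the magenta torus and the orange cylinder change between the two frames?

+0.8

Before: roughly 8.8 units apart; after: 9.6. That's 0.8 units further apart.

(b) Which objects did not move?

the brown cube and the orange cylinder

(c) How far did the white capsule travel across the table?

1.1

From (11.1, 6.0) to (10.3, 5.3), the white capsule covered √(0.8² + 0.7²) ≈ 1.1 units.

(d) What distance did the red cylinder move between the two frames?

2.9

The red cylinder was near (2.0, 1.1) before and (4.2, 3.0) after, so it travelled √(2.2² + 1.9²) ≈ 2.9 units.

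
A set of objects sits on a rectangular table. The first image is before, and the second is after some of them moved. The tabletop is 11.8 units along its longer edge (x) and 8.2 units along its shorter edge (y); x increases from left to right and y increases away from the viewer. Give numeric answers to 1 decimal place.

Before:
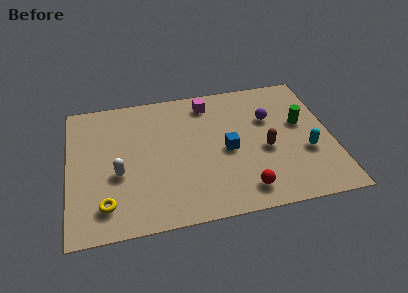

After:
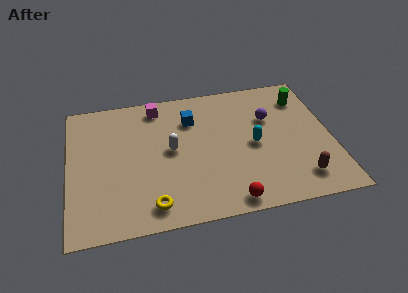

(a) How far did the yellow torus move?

2.0

The yellow torus was near (1.6, 1.6) before and (3.6, 1.2) after, so it travelled √(2.0² + 0.4²) ≈ 2.0 units.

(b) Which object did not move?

the purple sphere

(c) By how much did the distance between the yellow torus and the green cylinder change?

-0.7

They were about 9.5 units apart before and 8.8 after — 0.7 units closer together.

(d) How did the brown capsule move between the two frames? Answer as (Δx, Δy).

(1.4, -2.0)

From the two frames, the brown capsule sits at roughly (8.8, 3.5) before and (10.2, 1.5) after.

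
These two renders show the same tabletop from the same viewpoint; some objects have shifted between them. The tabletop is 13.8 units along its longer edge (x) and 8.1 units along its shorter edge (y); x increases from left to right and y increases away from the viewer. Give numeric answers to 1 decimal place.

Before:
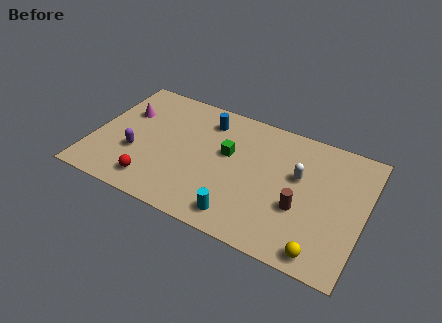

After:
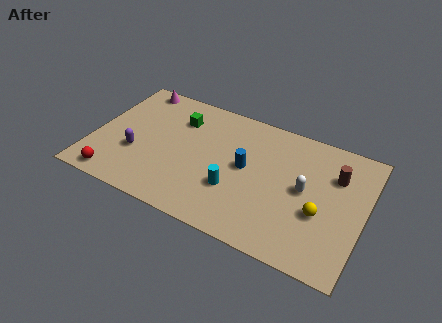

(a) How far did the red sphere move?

2.0

The red sphere was near (3.4, 1.4) before and (1.5, 0.9) after, so it travelled √(1.9² + 0.5²) ≈ 2.0 units.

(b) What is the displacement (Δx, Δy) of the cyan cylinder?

(-0.5, 1.5)

From the two frames, the cyan cylinder sits at roughly (7.9, 1.2) before and (7.4, 2.7) after.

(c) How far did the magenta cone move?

1.9

The magenta cone was near (1.4, 5.4) before and (1.6, 7.3) after, so it travelled √(0.2² + 1.9²) ≈ 1.9 units.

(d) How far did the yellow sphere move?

2.2

The yellow sphere was near (12.0, 0.9) before and (11.7, 3.1) after, so it travelled √(0.3² + 2.2²) ≈ 2.2 units.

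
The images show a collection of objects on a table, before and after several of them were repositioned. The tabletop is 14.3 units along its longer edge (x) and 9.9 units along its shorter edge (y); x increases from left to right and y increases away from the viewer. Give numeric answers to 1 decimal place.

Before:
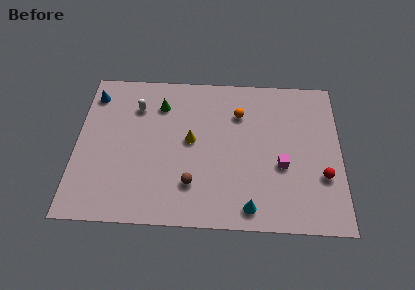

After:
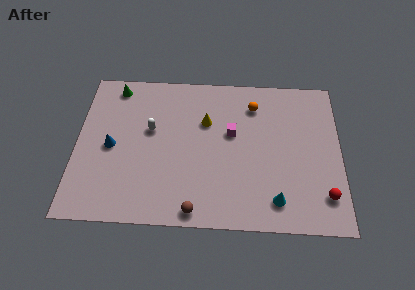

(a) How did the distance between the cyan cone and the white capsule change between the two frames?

-0.8

Before: roughly 8.8 units apart; after: 8.0. That's 0.8 units closer together.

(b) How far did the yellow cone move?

1.5

The yellow cone moved from about (6.2, 5.3) to (7.0, 6.6), a distance of √(0.8² + 1.3²) ≈ 1.5.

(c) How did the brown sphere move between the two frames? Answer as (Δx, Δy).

(0.2, -1.6)

The brown sphere was at about (6.3, 2.5) and moved to about (6.5, 0.9).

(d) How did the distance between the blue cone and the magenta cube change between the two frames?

-4.5

The distance was about 11.1 in the first image and 6.6 in the second, so they moved 4.5 units closer together.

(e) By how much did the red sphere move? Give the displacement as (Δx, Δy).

(0.1, -1.2)

From the two frames, the red sphere sits at roughly (13.3, 3.3) before and (13.4, 2.1) after.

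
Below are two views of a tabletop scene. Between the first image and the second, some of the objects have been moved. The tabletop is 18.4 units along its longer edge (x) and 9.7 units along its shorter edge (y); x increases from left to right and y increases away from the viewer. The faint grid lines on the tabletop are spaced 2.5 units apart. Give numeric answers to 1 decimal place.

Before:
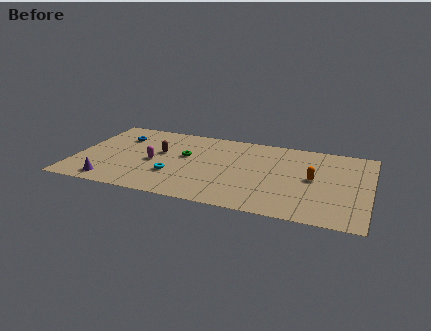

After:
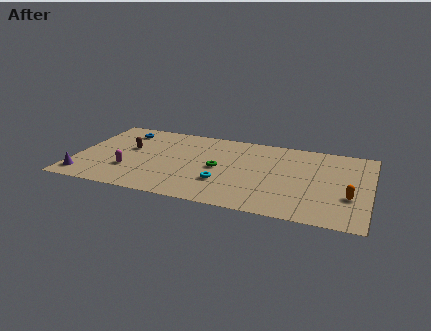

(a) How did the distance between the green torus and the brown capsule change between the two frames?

+4.3

The distance was about 1.6 in the first image and 5.9 in the second, so they moved 4.3 units further apart.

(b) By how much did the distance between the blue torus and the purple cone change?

+0.8

The distance was about 5.8 in the first image and 6.6 in the second, so they moved 0.8 units further apart.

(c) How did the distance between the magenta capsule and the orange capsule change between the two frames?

+3.7

The distance was about 10.0 in the first image and 13.7 in the second, so they moved 3.7 units further apart.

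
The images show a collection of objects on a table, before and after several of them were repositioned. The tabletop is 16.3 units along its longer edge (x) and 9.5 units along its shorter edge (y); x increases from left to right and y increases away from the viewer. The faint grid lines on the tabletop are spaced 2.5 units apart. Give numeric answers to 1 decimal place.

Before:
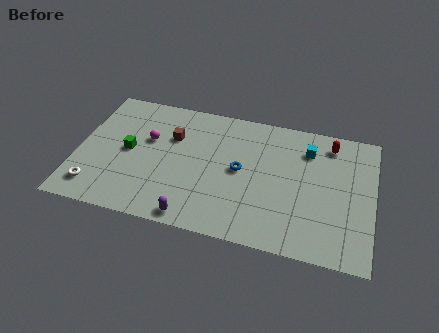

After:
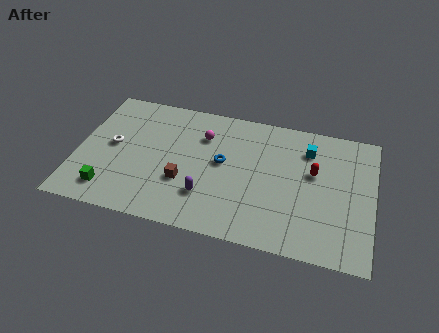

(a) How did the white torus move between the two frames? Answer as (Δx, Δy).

(0.7, 3.3)

The white torus was at about (1.2, 1.7) and moved to about (1.9, 5.0).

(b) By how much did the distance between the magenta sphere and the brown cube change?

+2.3

The distance was about 1.4 in the first image and 3.7 in the second, so they moved 2.3 units further apart.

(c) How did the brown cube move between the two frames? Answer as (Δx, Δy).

(0.9, -3.1)

From the two frames, the brown cube sits at roughly (5.1, 6.4) before and (6.0, 3.3) after.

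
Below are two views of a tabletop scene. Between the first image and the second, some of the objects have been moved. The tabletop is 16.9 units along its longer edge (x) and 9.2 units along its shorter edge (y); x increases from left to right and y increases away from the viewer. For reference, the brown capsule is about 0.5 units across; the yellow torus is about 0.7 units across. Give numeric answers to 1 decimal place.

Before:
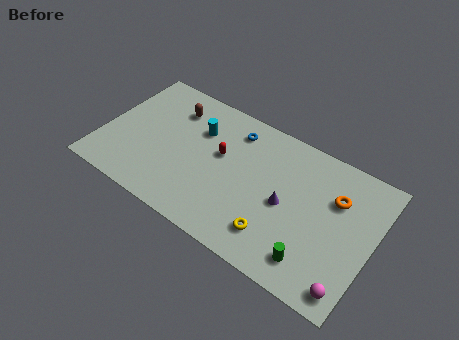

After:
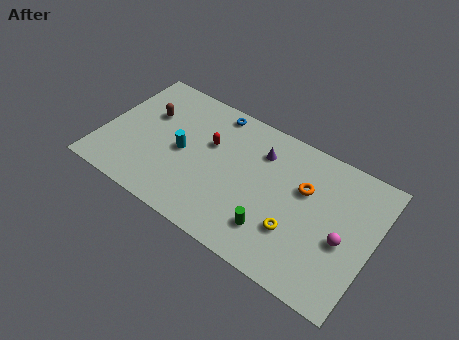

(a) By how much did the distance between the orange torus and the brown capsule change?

-0.5

They were about 10.5 units apart before and 10.0 after — 0.5 units closer together.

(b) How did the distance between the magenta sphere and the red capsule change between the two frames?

-0.8

Before: roughly 9.7 units apart; after: 8.9. That's 0.8 units closer together.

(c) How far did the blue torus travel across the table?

1.6

The blue torus moved from about (7.8, 7.5) to (6.4, 8.2), a distance of √(1.4² + 0.7²) ≈ 1.6.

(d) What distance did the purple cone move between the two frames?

3.3

From (11.6, 4.3) to (9.6, 6.9), the purple cone covered √(2.0² + 2.6²) ≈ 3.3 units.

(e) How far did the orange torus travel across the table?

1.9

The orange torus was near (14.4, 6.3) before and (12.5, 5.9) after, so it travelled √(1.9² + 0.4²) ≈ 1.9 units.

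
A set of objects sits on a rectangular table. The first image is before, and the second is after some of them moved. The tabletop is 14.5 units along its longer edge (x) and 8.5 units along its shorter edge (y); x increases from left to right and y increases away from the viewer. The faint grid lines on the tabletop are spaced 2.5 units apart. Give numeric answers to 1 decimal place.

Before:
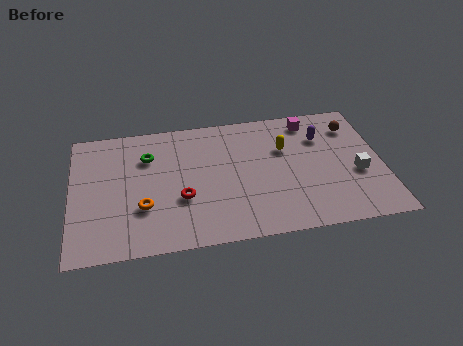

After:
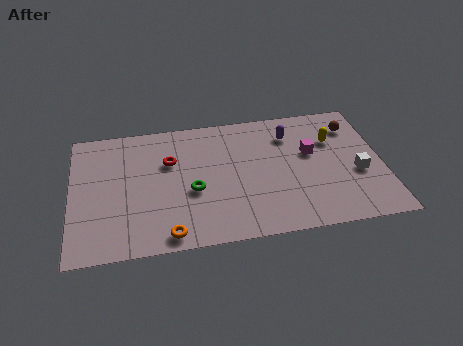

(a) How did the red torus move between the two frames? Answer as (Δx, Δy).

(-0.5, 2.5)

From the two frames, the red torus sits at roughly (5.1, 3.1) before and (4.6, 5.6) after.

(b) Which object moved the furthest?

the green torus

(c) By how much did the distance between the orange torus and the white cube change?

-0.8

Before: roughly 10.0 units apart; after: 9.2. That's 0.8 units closer together.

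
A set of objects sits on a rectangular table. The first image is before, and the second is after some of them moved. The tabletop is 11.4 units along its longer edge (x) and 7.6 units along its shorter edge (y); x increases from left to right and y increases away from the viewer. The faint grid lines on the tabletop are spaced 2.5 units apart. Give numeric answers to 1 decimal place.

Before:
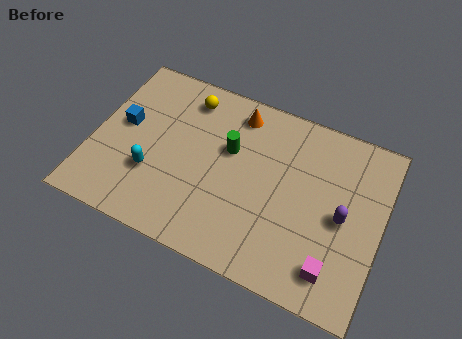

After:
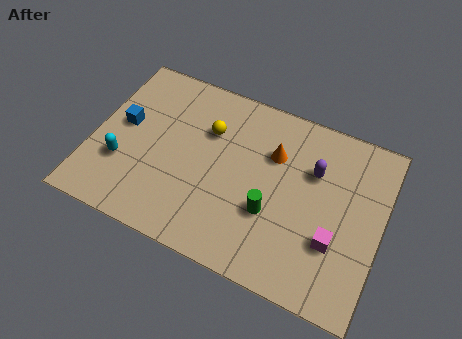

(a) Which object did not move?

the blue cube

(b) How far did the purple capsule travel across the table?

2.0

The purple capsule moved from about (9.9, 3.6) to (8.6, 5.1), a distance of √(1.3² + 1.5²) ≈ 2.0.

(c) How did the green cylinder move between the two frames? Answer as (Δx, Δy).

(1.9, -2.0)

From the two frames, the green cylinder sits at roughly (5.3, 4.7) before and (7.2, 2.7) after.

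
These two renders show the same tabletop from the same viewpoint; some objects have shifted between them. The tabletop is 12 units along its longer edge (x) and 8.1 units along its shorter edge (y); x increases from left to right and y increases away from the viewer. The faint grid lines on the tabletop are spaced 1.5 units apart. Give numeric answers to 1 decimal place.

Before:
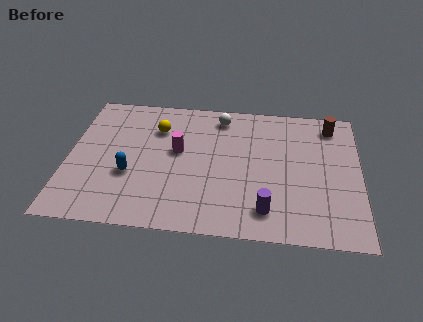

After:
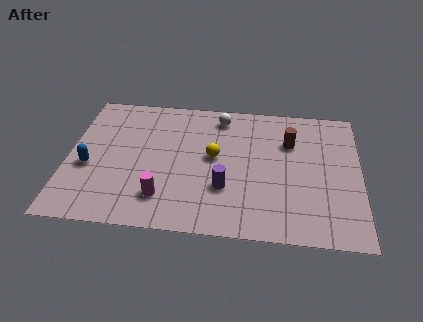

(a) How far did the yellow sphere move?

2.8

The yellow sphere moved from about (3.6, 5.9) to (6.0, 4.4), a distance of √(2.4² + 1.5²) ≈ 2.8.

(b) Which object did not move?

the white sphere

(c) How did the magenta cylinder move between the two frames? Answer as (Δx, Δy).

(-0.5, -2.8)

From the two frames, the magenta cylinder sits at roughly (4.5, 4.6) before and (4.0, 1.8) after.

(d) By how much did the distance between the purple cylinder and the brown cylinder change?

-1.9

The distance was about 5.9 in the first image and 4.0 in the second, so they moved 1.9 units closer together.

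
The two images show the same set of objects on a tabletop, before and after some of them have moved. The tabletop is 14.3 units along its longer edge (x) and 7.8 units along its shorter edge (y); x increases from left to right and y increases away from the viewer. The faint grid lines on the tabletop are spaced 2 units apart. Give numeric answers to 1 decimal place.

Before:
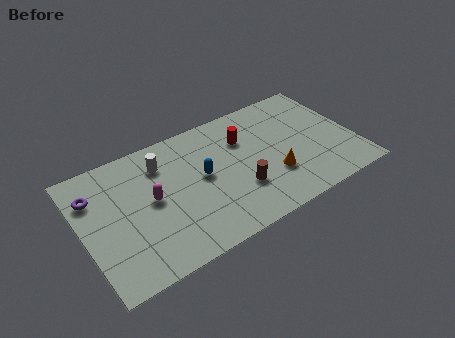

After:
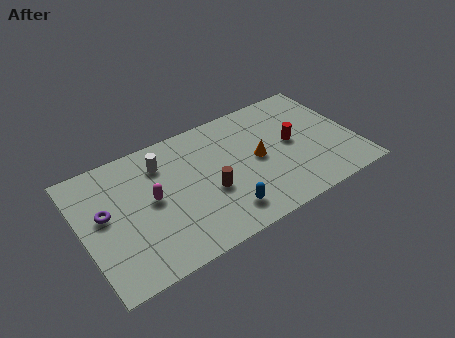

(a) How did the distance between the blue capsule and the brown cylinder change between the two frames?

-0.7

Before: roughly 2.4 units apart; after: 1.7. That's 0.7 units closer together.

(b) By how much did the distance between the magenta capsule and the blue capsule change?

+1.6

They were about 2.7 units apart before and 4.3 after — 1.6 units further apart.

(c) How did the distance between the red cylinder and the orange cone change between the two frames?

-1.3

They were about 3.2 units apart before and 1.9 after — 1.3 units closer together.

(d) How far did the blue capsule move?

2.8

The blue capsule was near (6.3, 4.2) before and (7.0, 1.5) after, so it travelled √(0.7² + 2.7²) ≈ 2.8 units.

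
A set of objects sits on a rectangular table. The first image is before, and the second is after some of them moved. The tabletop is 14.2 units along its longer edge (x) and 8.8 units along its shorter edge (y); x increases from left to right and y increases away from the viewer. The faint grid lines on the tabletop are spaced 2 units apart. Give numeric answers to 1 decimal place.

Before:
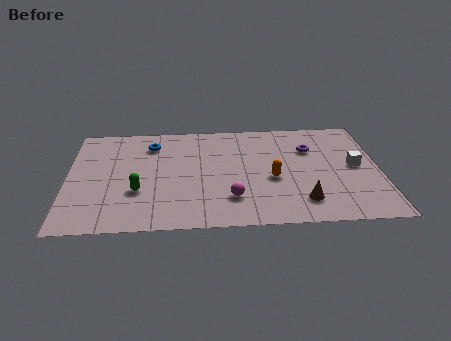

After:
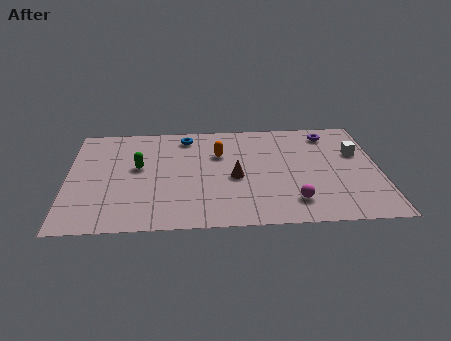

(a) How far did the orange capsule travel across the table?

3.3

From (9.3, 3.7) to (6.9, 5.9), the orange capsule covered √(2.4² + 2.2²) ≈ 3.3 units.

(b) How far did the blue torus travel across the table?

1.7

From (3.8, 6.9) to (5.4, 7.5), the blue torus covered √(1.6² + 0.6²) ≈ 1.7 units.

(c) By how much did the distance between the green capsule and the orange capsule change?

-2.3

Before: roughly 6.1 units apart; after: 3.8. That's 2.3 units closer together.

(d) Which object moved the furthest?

the brown cone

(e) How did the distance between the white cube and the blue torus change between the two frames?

-1.6

They were about 9.6 units apart before and 8.0 after — 1.6 units closer together.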